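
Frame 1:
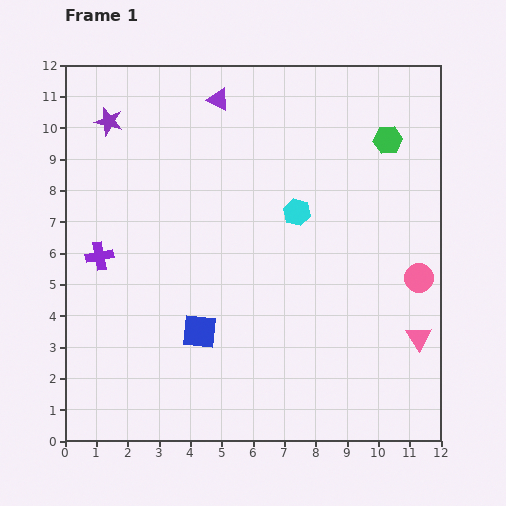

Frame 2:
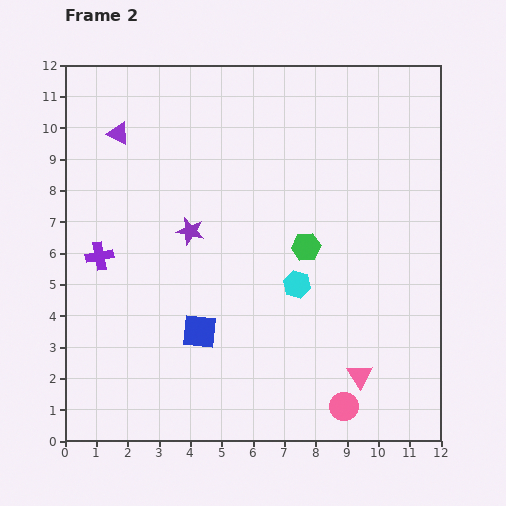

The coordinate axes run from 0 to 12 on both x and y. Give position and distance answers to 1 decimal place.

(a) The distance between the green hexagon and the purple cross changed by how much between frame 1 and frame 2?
-3.3

Distance in frame 1: 9.9. Distance in frame 2: 6.6.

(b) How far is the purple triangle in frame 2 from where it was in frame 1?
3.4

The purple triangle moved from (4.9, 10.9) to (1.7, 9.8), a distance of √(3.2² + 1.1²) ≈ 3.4.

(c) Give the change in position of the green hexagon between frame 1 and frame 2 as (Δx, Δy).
(-2.6, -3.4)

The green hexagon was at (10.3, 9.6) in frame 1 and (7.7, 6.2) in frame 2.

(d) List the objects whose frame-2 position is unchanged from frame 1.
the purple cross, the blue square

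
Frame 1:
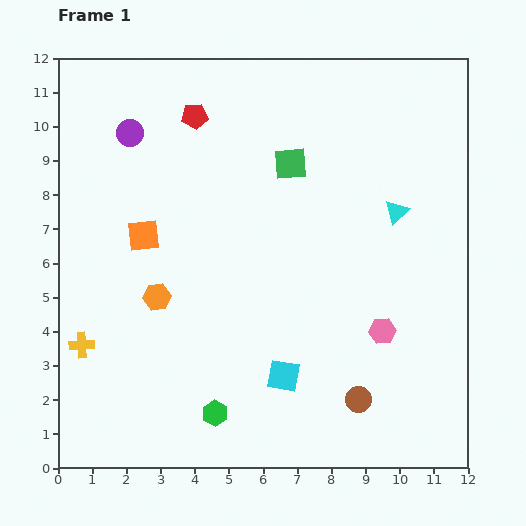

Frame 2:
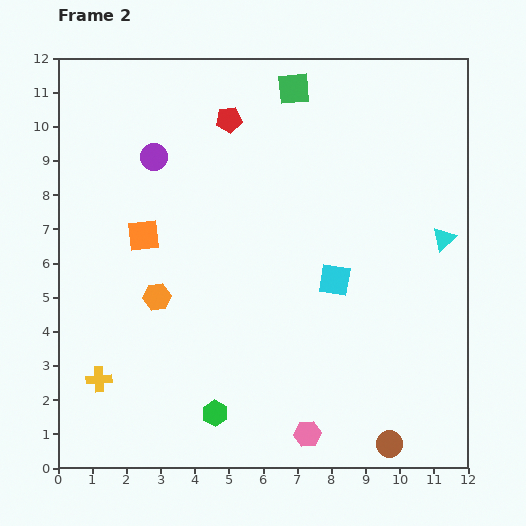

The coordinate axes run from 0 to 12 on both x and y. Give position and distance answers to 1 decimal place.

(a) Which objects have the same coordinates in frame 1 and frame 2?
the orange square, the green hexagon, the orange hexagon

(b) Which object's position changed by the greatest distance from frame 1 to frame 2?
the pink hexagon

(moved 3.7; next 3.2)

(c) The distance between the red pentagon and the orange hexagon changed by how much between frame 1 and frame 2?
+0.2

Distance in frame 1: 5.4. Distance in frame 2: 5.6.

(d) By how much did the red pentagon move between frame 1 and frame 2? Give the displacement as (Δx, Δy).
(1.0, -0.1)

The red pentagon was at (4.0, 10.3) in frame 1 and (5.0, 10.2) in frame 2.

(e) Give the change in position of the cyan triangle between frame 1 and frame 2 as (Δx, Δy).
(1.4, -0.8)

The cyan triangle was at (9.9, 7.5) in frame 1 and (11.3, 6.7) in frame 2.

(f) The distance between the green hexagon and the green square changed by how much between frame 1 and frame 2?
+2.2

Distance in frame 1: 7.6. Distance in frame 2: 9.8.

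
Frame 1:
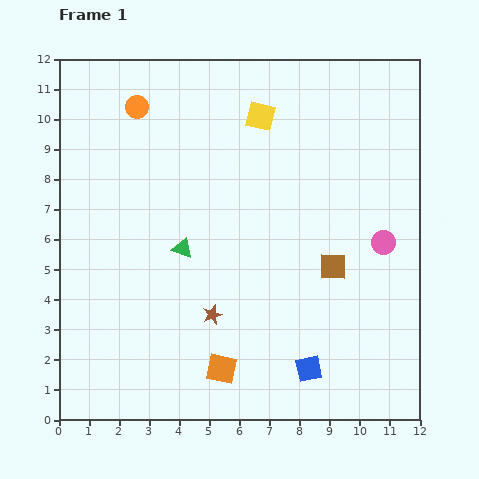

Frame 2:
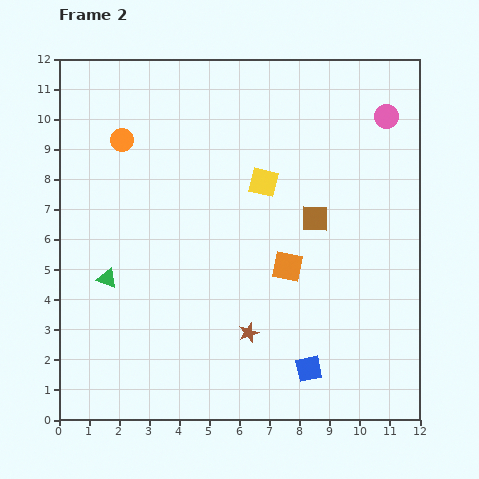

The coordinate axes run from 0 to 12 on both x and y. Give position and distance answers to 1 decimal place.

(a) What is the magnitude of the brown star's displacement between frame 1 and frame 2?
1.3

The brown star moved from (5.1, 3.5) to (6.3, 2.9), a distance of √(1.2² + 0.6²) ≈ 1.3.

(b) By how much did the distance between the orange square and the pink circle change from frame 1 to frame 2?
-0.8

Distance in frame 1: 6.8. Distance in frame 2: 6.0.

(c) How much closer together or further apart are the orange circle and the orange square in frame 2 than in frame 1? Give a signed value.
-2.2

Distance in frame 1: 9.1. Distance in frame 2: 6.9.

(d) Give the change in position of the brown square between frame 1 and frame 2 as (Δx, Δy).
(-0.6, 1.6)

The brown square was at (9.1, 5.1) in frame 1 and (8.5, 6.7) in frame 2.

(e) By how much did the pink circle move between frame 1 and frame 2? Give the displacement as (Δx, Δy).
(0.1, 4.2)

The pink circle was at (10.8, 5.9) in frame 1 and (10.9, 10.1) in frame 2.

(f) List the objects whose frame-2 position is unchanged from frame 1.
the blue square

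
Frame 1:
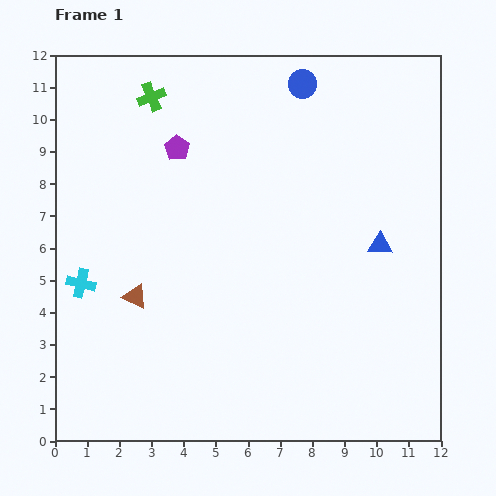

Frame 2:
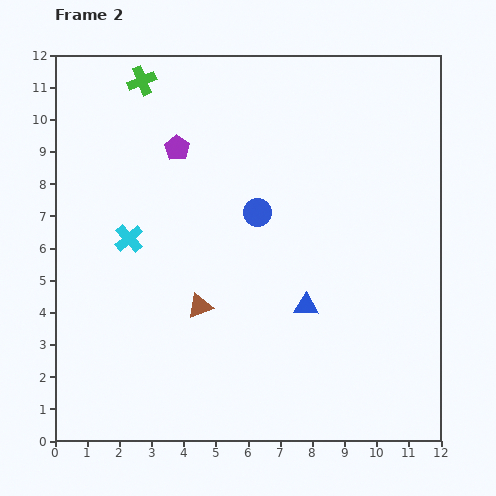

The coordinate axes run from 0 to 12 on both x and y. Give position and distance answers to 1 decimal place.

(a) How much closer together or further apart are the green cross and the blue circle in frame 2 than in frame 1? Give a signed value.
+0.8

Distance in frame 1: 4.7. Distance in frame 2: 5.5.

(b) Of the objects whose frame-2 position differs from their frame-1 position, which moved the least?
the green cross

(moved 0.6)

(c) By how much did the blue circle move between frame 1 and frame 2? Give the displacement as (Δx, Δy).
(-1.4, -4.0)

The blue circle was at (7.7, 11.1) in frame 1 and (6.3, 7.1) in frame 2.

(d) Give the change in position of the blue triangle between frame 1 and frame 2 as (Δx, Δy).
(-2.3, -1.9)

The blue triangle was at (10.1, 6.1) in frame 1 and (7.8, 4.2) in frame 2.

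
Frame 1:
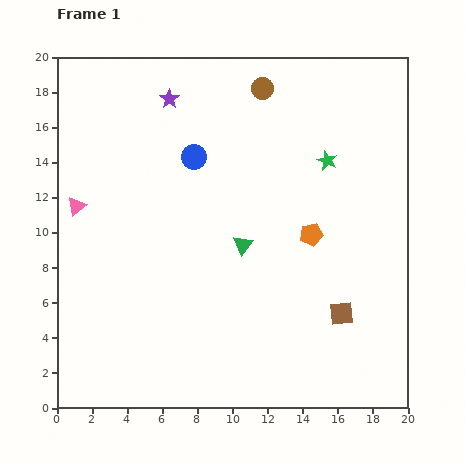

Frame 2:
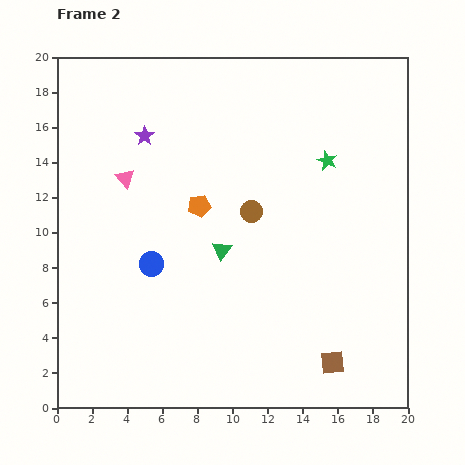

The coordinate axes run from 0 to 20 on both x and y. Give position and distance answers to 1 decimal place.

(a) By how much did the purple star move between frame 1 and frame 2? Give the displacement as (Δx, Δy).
(-1.4, -2.1)

The purple star was at (6.4, 17.6) in frame 1 and (5.0, 15.5) in frame 2.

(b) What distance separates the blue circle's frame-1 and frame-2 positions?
6.6

The blue circle moved from (7.8, 14.3) to (5.4, 8.2), a distance of √(2.4² + 6.1²) ≈ 6.6.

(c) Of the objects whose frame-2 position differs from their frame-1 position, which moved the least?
the green triangle

(moved 1.2)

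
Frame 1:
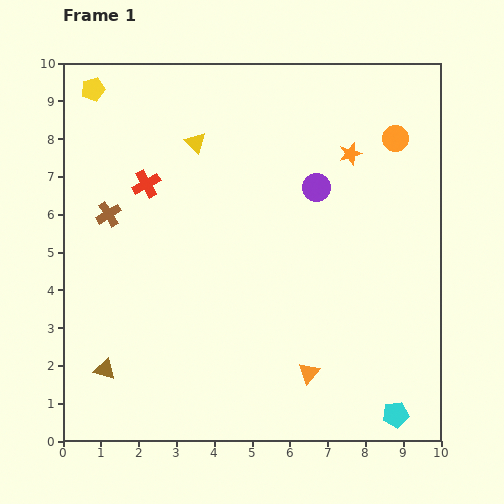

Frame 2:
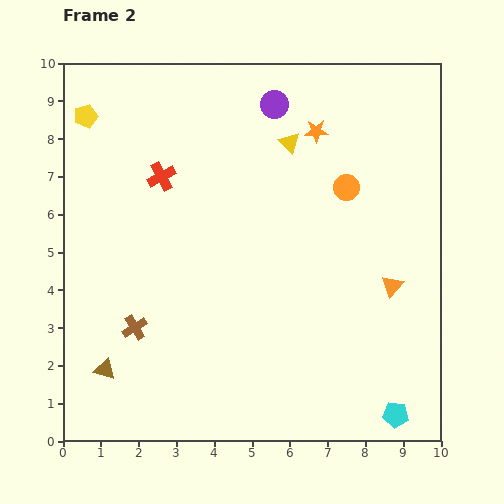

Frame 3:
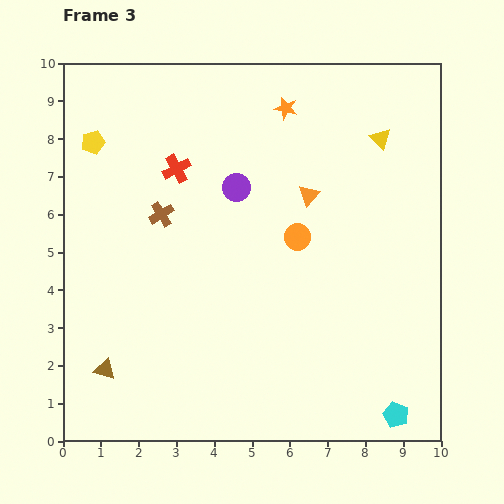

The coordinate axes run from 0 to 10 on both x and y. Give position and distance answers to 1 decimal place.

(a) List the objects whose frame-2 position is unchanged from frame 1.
the cyan pentagon, the brown triangle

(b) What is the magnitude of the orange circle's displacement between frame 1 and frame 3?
3.7

The orange circle moved from (8.8, 8.0) to (6.2, 5.4), a distance of √(2.6² + 2.6²) ≈ 3.7.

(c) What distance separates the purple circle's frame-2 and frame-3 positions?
2.4

The purple circle moved from (5.6, 8.9) to (4.6, 6.7), a distance of √(1.0² + 2.2²) ≈ 2.4.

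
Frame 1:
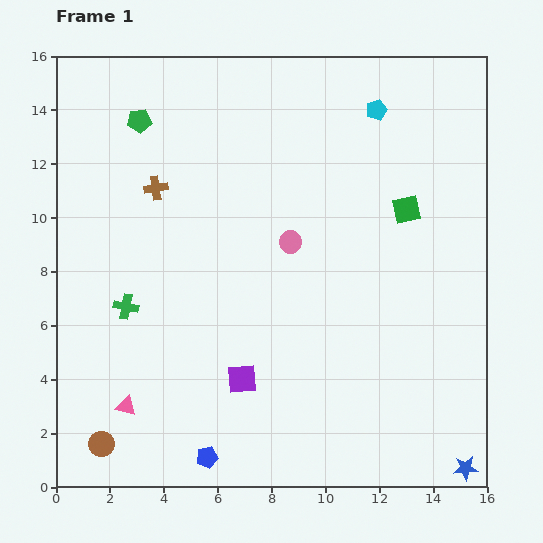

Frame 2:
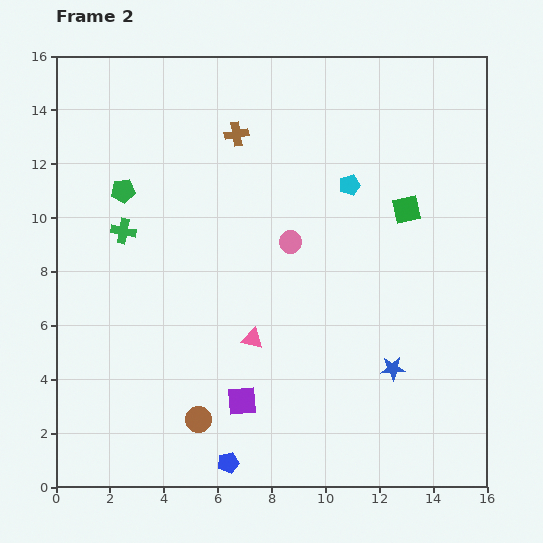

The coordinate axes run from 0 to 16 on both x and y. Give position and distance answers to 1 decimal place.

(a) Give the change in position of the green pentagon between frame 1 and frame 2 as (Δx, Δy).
(-0.6, -2.6)

The green pentagon was at (3.1, 13.6) in frame 1 and (2.5, 11.0) in frame 2.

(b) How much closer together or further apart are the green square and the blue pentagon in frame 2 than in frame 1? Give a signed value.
-0.3

Distance in frame 1: 11.8. Distance in frame 2: 11.5.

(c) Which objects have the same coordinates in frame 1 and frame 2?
the green square, the pink circle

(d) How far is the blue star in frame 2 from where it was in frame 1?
4.6

The blue star moved from (15.2, 0.7) to (12.5, 4.4), a distance of √(2.7² + 3.7²) ≈ 4.6.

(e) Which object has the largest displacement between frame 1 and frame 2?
the pink triangle

(moved 5.3; next 4.6)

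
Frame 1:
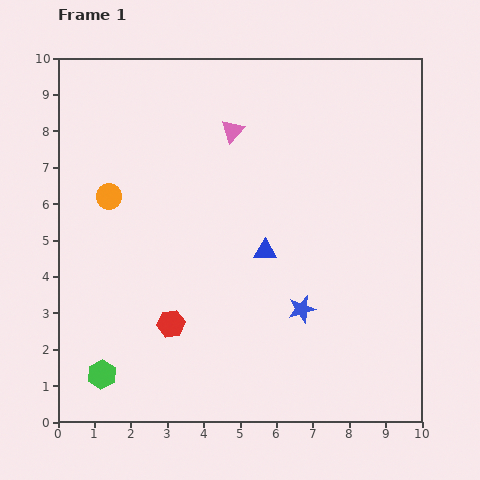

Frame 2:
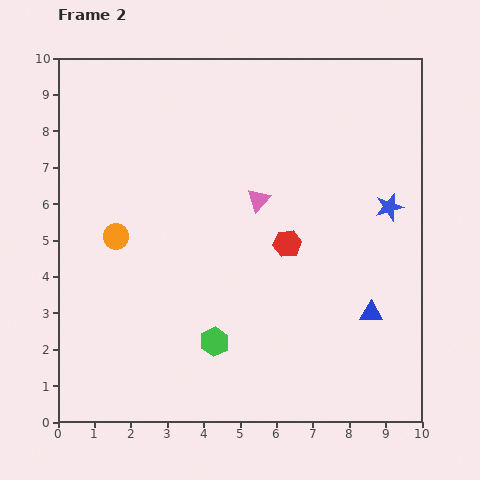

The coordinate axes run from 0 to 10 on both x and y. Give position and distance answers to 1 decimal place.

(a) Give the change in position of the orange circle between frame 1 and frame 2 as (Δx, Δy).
(0.2, -1.1)

The orange circle was at (1.4, 6.2) in frame 1 and (1.6, 5.1) in frame 2.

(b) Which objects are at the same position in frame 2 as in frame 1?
none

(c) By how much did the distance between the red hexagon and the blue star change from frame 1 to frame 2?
-0.6

Distance in frame 1: 3.6. Distance in frame 2: 3.0.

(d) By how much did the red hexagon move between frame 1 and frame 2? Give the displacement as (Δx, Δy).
(3.2, 2.2)

The red hexagon was at (3.1, 2.7) in frame 1 and (6.3, 4.9) in frame 2.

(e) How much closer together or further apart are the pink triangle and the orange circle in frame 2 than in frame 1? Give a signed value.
+0.2

Distance in frame 1: 3.8. Distance in frame 2: 4.0.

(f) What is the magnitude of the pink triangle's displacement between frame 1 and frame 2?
2.0

The pink triangle moved from (4.8, 8.0) to (5.5, 6.1), a distance of √(0.7² + 1.9²) ≈ 2.0.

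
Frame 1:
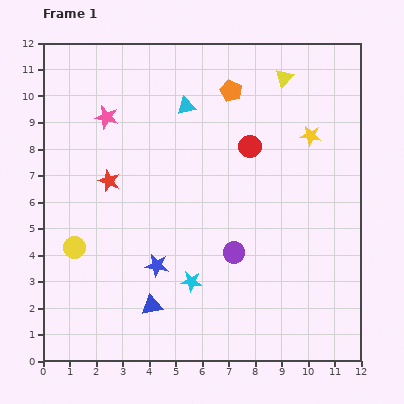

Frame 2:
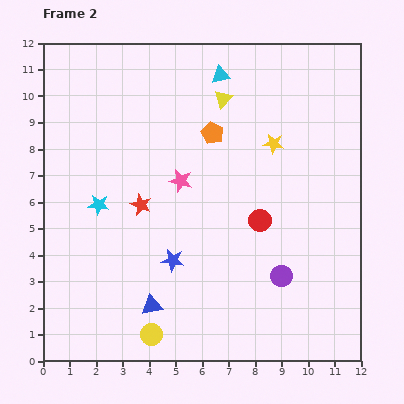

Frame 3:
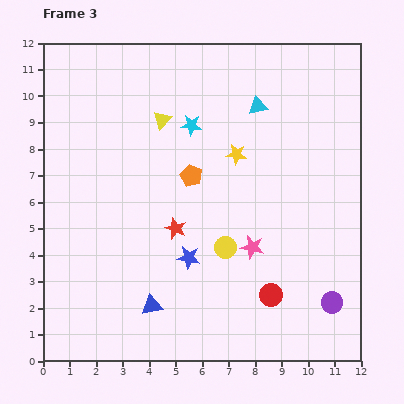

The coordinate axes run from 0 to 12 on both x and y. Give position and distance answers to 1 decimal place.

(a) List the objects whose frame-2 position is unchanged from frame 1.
the blue triangle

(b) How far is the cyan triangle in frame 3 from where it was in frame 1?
2.7

The cyan triangle moved from (5.4, 9.6) to (8.1, 9.6), a distance of √(2.7² + 0.0²) ≈ 2.7.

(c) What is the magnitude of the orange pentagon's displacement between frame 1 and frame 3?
3.5

The orange pentagon moved from (7.1, 10.2) to (5.6, 7.0), a distance of √(1.5² + 3.2²) ≈ 3.5.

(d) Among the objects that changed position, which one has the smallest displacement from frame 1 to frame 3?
the blue star

(moved 1.2)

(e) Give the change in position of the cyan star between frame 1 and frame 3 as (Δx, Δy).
(0.0, 5.9)

The cyan star was at (5.6, 3.0) in frame 1 and (5.6, 8.9) in frame 3.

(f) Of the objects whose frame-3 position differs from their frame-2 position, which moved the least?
the blue star

(moved 0.6)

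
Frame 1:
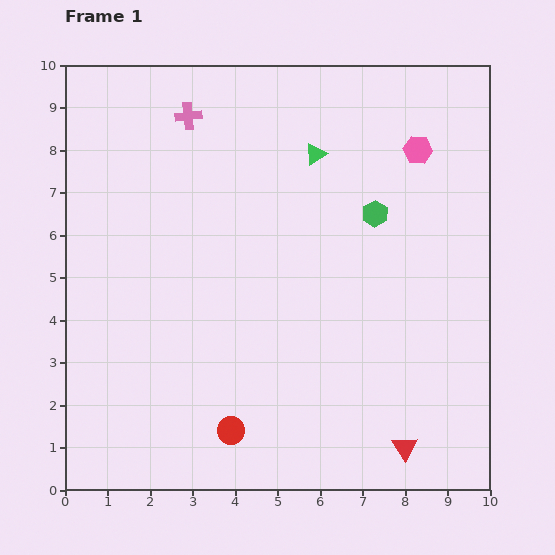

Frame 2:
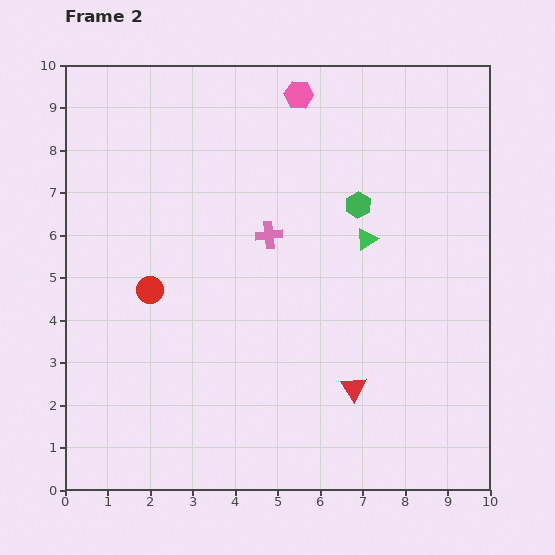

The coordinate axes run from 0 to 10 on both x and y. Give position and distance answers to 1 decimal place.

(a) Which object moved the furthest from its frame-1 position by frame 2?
the red circle

(moved 3.8; next 3.4)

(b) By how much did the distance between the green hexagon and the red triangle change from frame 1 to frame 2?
-1.2

Distance in frame 1: 5.5. Distance in frame 2: 4.3.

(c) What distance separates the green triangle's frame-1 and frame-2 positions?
2.3

The green triangle moved from (5.9, 7.9) to (7.1, 5.9), a distance of √(1.2² + 2.0²) ≈ 2.3.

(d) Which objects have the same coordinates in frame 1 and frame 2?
none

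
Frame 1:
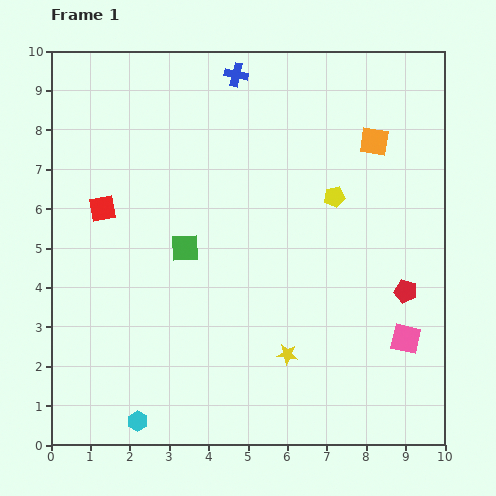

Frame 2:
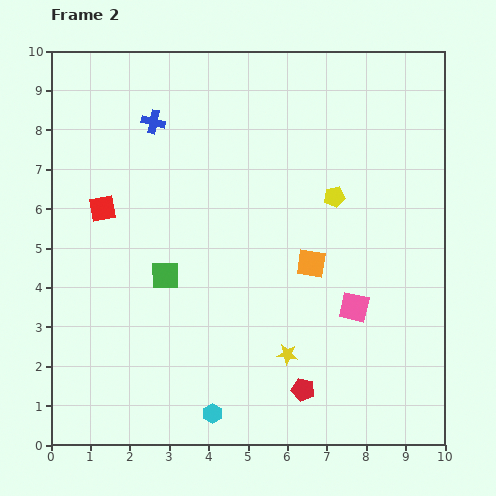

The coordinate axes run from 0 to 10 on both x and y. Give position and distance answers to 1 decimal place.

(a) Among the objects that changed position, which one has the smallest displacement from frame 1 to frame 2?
the green square

(moved 0.9)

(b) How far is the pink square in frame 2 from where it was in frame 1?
1.5

The pink square moved from (9.0, 2.7) to (7.7, 3.5), a distance of √(1.3² + 0.8²) ≈ 1.5.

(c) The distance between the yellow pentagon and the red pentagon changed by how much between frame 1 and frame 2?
+2.0

Distance in frame 1: 3.0. Distance in frame 2: 5.0.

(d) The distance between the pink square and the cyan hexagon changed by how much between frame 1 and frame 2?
-2.6

Distance in frame 1: 7.1. Distance in frame 2: 4.5.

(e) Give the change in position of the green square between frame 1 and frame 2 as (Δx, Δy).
(-0.5, -0.7)

The green square was at (3.4, 5.0) in frame 1 and (2.9, 4.3) in frame 2.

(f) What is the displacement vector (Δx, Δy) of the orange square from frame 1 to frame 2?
(-1.6, -3.1)

The orange square was at (8.2, 7.7) in frame 1 and (6.6, 4.6) in frame 2.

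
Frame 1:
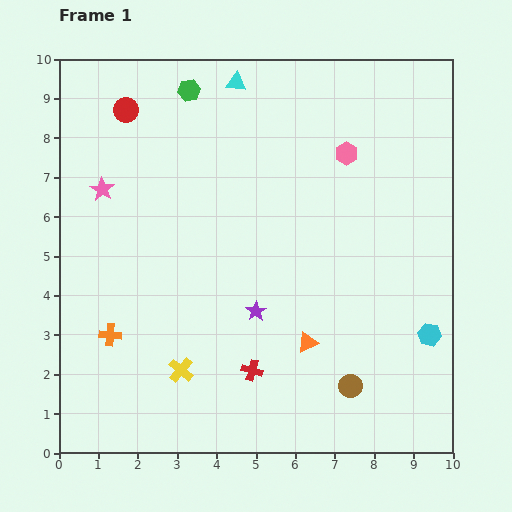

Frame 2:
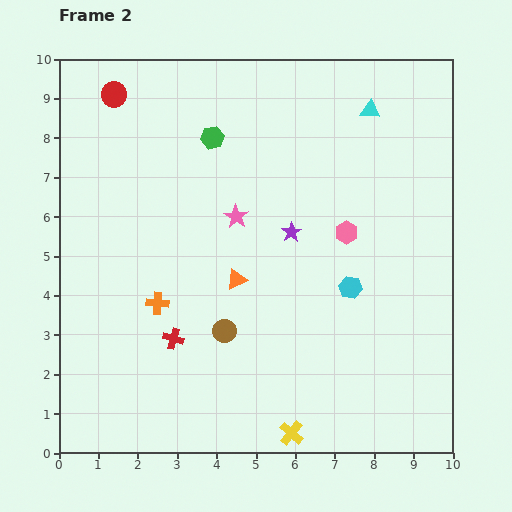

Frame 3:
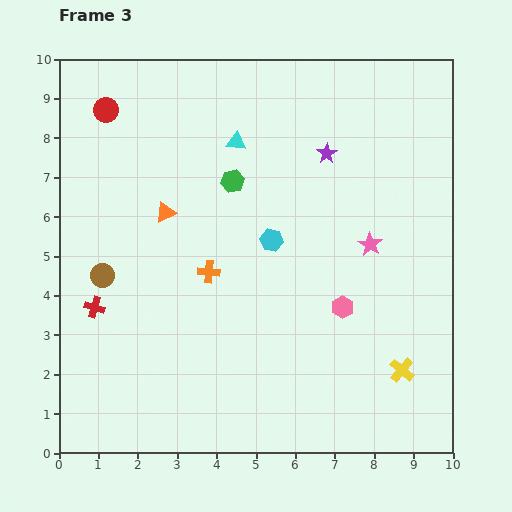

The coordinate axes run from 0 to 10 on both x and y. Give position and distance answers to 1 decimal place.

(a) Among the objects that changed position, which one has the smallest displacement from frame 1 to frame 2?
the red circle

(moved 0.5)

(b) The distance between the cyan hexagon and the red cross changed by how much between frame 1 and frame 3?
+0.2

Distance in frame 1: 4.6. Distance in frame 3: 4.8.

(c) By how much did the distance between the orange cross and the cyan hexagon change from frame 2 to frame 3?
-3.1

Distance in frame 2: 4.9. Distance in frame 3: 1.8.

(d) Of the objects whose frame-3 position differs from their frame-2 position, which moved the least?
the red circle

(moved 0.4)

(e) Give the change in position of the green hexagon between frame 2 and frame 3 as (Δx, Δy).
(0.5, -1.1)

The green hexagon was at (3.9, 8.0) in frame 2 and (4.4, 6.9) in frame 3.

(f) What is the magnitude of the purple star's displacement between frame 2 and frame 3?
2.2

The purple star moved from (5.9, 5.6) to (6.8, 7.6), a distance of √(0.9² + 2.0²) ≈ 2.2.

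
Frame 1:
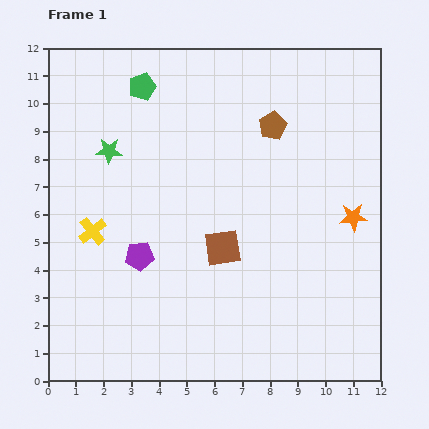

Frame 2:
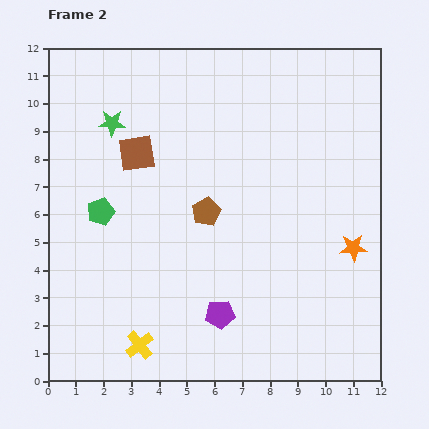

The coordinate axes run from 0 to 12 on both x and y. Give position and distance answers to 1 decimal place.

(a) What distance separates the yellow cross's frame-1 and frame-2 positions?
4.4

The yellow cross moved from (1.6, 5.4) to (3.3, 1.3), a distance of √(1.7² + 4.1²) ≈ 4.4.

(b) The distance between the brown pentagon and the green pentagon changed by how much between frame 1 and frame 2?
-1.1

Distance in frame 1: 4.9. Distance in frame 2: 3.8.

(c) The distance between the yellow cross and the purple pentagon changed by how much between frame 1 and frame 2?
+1.2

Distance in frame 1: 1.9. Distance in frame 2: 3.1.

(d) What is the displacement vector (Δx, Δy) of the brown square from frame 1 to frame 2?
(-3.1, 3.4)

The brown square was at (6.3, 4.8) in frame 1 and (3.2, 8.2) in frame 2.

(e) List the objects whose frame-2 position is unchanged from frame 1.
none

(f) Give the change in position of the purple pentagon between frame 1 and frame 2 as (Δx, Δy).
(2.9, -2.1)

The purple pentagon was at (3.3, 4.5) in frame 1 and (6.2, 2.4) in frame 2.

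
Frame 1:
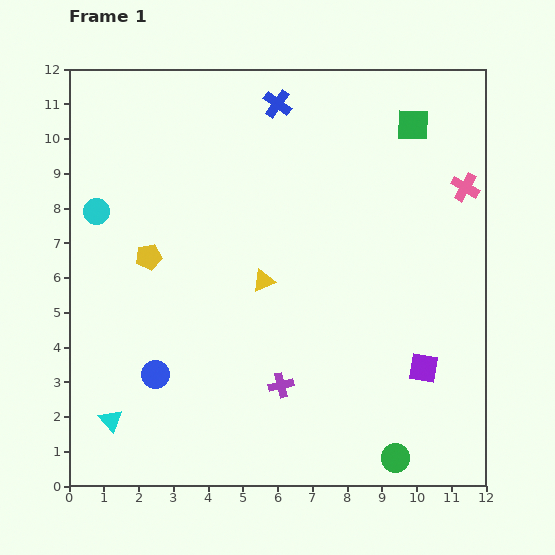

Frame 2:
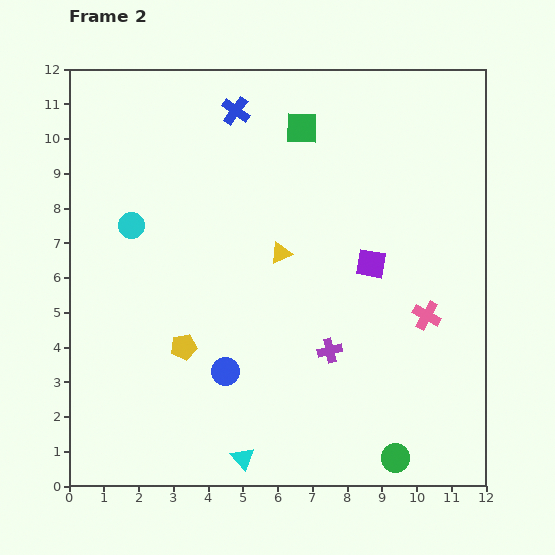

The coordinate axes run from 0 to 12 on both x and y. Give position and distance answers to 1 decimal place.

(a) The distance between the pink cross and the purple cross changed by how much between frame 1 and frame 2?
-4.8

Distance in frame 1: 7.8. Distance in frame 2: 3.0.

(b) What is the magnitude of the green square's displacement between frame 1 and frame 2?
3.2

The green square moved from (9.9, 10.4) to (6.7, 10.3), a distance of √(3.2² + 0.1²) ≈ 3.2.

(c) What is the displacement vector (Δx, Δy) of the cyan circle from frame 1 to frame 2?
(1.0, -0.4)

The cyan circle was at (0.8, 7.9) in frame 1 and (1.8, 7.5) in frame 2.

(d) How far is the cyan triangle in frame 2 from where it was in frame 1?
4.0

The cyan triangle moved from (1.2, 1.9) to (5.0, 0.8), a distance of √(3.8² + 1.1²) ≈ 4.0.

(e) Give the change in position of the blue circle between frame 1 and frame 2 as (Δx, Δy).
(2.0, 0.1)

The blue circle was at (2.5, 3.2) in frame 1 and (4.5, 3.3) in frame 2.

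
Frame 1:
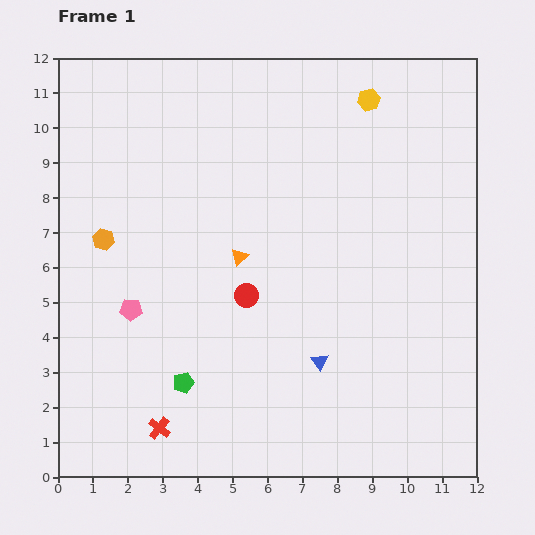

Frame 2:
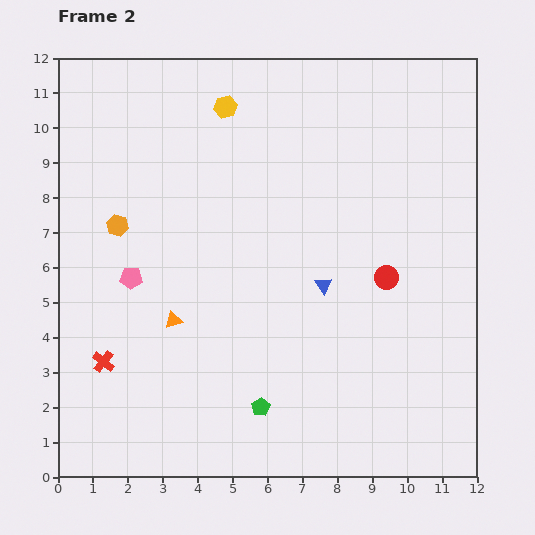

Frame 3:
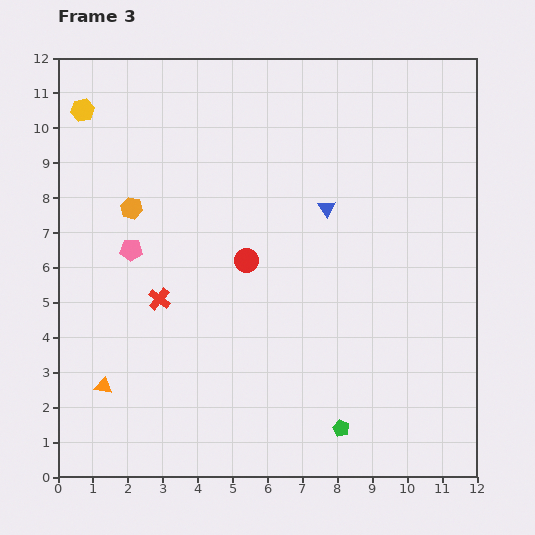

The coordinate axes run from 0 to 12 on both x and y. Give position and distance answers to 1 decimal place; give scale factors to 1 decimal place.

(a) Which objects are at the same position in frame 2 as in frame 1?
none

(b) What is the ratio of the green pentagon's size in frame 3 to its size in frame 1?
0.8×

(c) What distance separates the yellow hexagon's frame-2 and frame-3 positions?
4.1

The yellow hexagon moved from (4.8, 10.6) to (0.7, 10.5), a distance of √(4.1² + 0.1²) ≈ 4.1.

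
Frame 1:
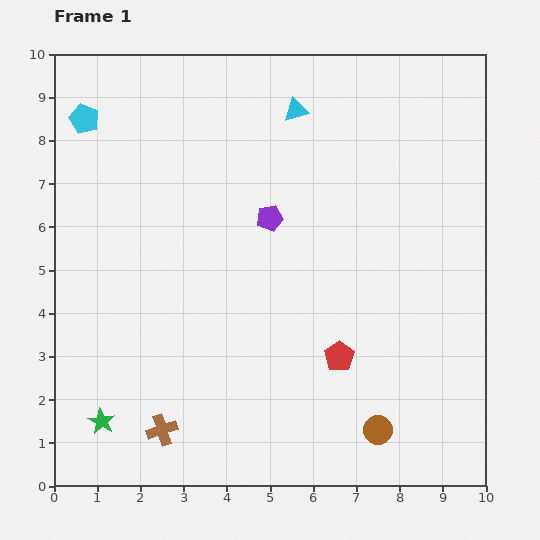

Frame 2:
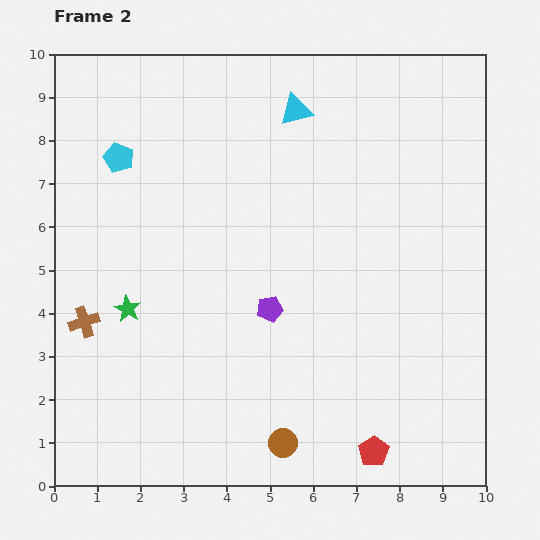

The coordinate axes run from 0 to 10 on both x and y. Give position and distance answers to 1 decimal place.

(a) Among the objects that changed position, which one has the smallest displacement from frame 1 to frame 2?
the cyan pentagon

(moved 1.2)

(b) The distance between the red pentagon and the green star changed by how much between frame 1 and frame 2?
+0.9

Distance in frame 1: 5.7. Distance in frame 2: 6.6.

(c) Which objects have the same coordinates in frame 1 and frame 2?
the cyan triangle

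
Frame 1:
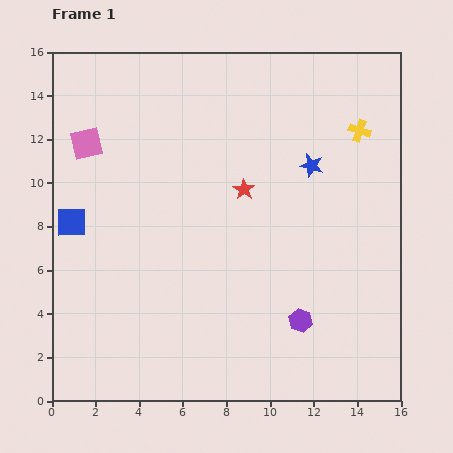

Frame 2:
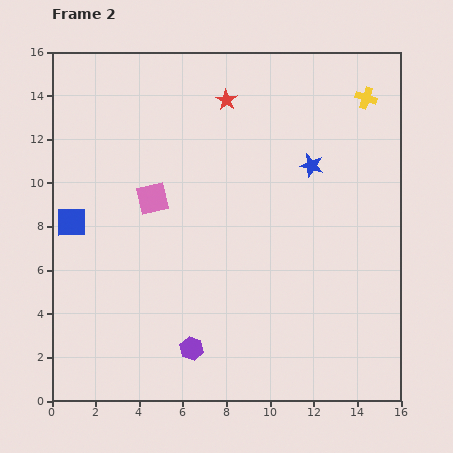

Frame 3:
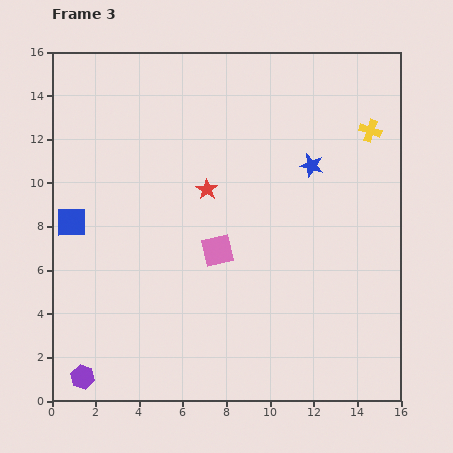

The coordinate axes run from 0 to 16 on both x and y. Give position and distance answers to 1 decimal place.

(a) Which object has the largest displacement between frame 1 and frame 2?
the purple hexagon

(moved 5.2; next 4.2)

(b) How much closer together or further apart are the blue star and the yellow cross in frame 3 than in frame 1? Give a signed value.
+0.4

Distance in frame 1: 2.7. Distance in frame 3: 3.1.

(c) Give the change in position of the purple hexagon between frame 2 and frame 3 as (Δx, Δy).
(-5.0, -1.3)

The purple hexagon was at (6.4, 2.4) in frame 2 and (1.4, 1.1) in frame 3.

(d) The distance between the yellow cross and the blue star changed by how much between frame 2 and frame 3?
-0.9

Distance in frame 2: 4.0. Distance in frame 3: 3.1.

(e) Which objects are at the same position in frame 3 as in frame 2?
the blue square, the blue star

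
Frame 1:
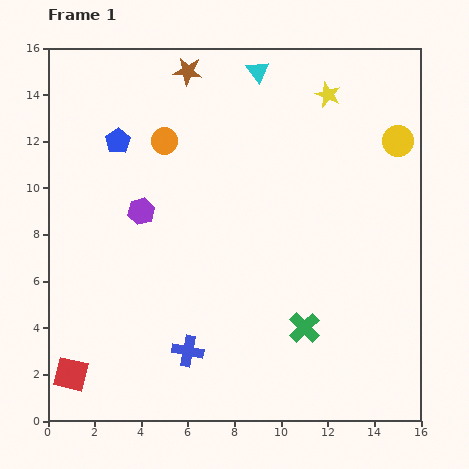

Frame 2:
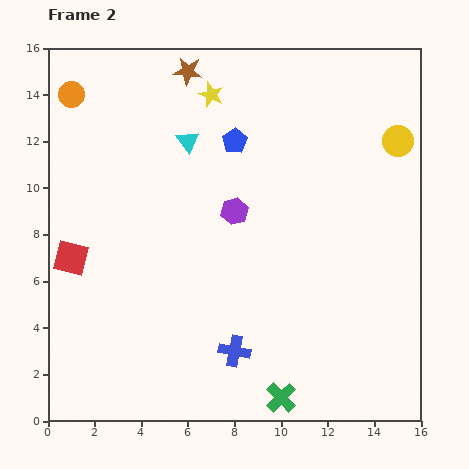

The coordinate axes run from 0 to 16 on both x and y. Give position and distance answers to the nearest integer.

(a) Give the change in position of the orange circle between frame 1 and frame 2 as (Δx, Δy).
(-4, 2)

The orange circle was at (5, 12) in frame 1 and (1, 14) in frame 2.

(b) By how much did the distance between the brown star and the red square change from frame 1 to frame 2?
-5

Distance in frame 1: 14. Distance in frame 2: 9.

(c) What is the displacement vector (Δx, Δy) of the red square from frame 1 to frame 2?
(0, 5)

The red square was at (1, 2) in frame 1 and (1, 7) in frame 2.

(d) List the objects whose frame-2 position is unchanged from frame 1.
the yellow circle, the brown star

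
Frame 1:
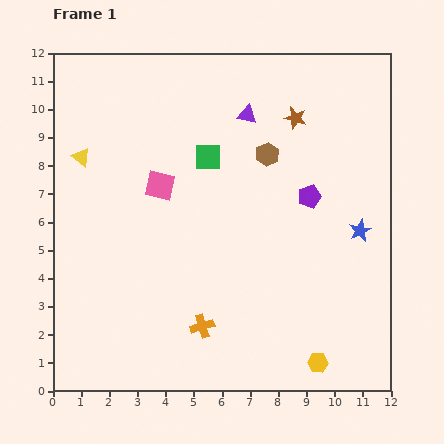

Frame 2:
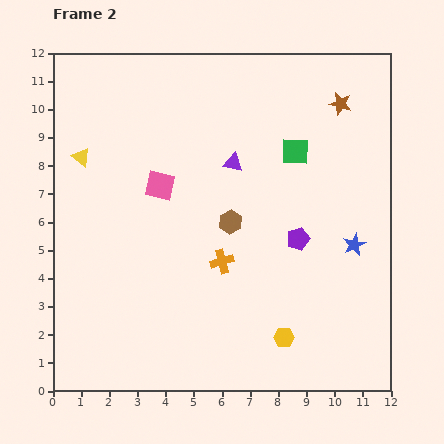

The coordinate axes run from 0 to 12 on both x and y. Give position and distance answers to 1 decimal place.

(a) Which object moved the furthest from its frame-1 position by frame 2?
the green square

(moved 3.1; next 2.7)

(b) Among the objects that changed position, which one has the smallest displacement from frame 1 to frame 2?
the blue star

(moved 0.5)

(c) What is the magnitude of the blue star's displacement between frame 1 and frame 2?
0.5

The blue star moved from (10.9, 5.7) to (10.7, 5.2), a distance of √(0.2² + 0.5²) ≈ 0.5.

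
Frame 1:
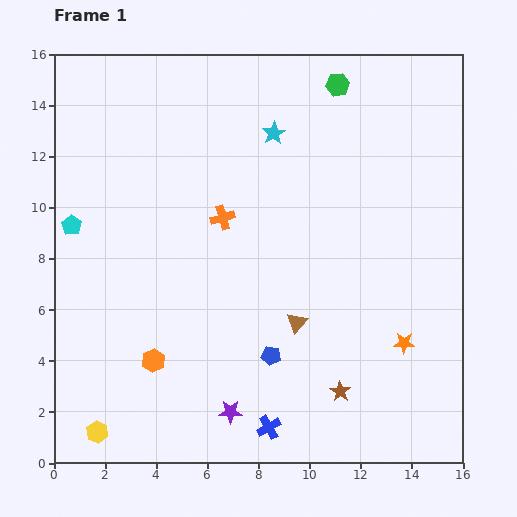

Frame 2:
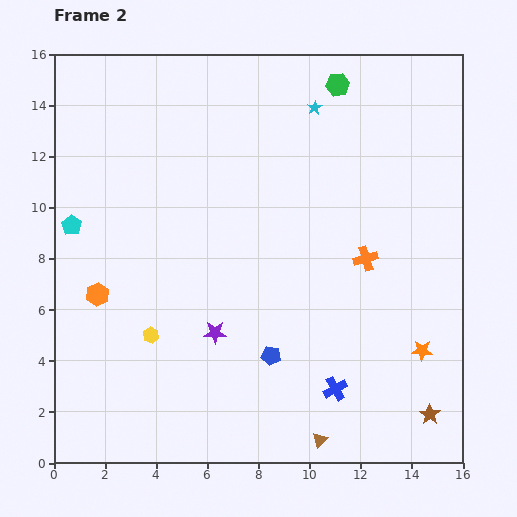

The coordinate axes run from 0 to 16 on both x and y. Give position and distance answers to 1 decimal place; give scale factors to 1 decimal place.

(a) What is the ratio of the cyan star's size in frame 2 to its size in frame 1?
0.6×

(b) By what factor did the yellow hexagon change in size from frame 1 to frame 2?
0.7×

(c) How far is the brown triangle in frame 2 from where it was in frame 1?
4.7

The brown triangle moved from (9.5, 5.5) to (10.4, 0.9), a distance of √(0.9² + 4.6²) ≈ 4.7.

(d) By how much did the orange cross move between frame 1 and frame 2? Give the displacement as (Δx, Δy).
(5.6, -1.6)

The orange cross was at (6.6, 9.6) in frame 1 and (12.2, 8.0) in frame 2.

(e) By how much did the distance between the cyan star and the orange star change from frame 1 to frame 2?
+0.7

Distance in frame 1: 9.7. Distance in frame 2: 10.4.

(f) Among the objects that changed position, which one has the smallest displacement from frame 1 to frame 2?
the orange star

(moved 0.8)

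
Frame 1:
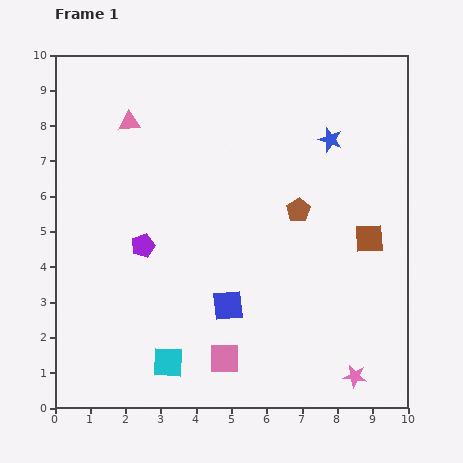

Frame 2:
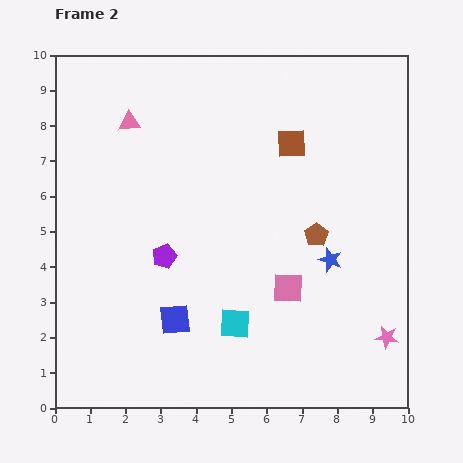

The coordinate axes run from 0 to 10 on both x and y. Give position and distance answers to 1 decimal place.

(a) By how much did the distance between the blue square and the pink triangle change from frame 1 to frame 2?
-0.2

Distance in frame 1: 5.9. Distance in frame 2: 5.7.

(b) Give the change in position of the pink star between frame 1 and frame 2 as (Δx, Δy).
(0.9, 1.1)

The pink star was at (8.5, 0.9) in frame 1 and (9.4, 2.0) in frame 2.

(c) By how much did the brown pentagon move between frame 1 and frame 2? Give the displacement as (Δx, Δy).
(0.5, -0.7)

The brown pentagon was at (6.9, 5.6) in frame 1 and (7.4, 4.9) in frame 2.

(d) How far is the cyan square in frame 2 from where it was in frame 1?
2.2

The cyan square moved from (3.2, 1.3) to (5.1, 2.4), a distance of √(1.9² + 1.1²) ≈ 2.2.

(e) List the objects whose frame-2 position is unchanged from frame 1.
the pink triangle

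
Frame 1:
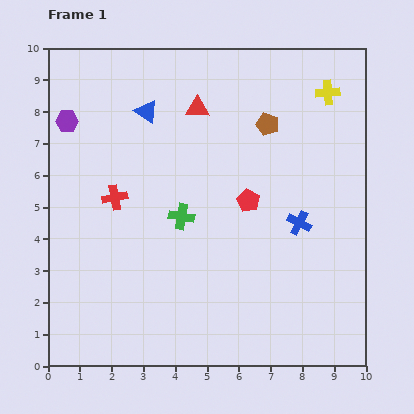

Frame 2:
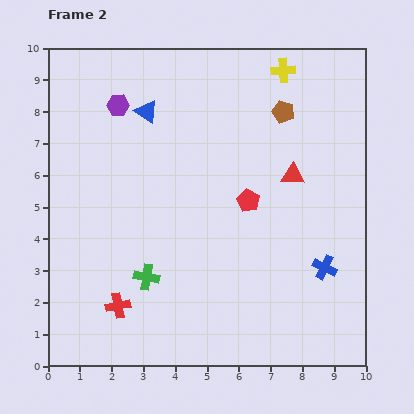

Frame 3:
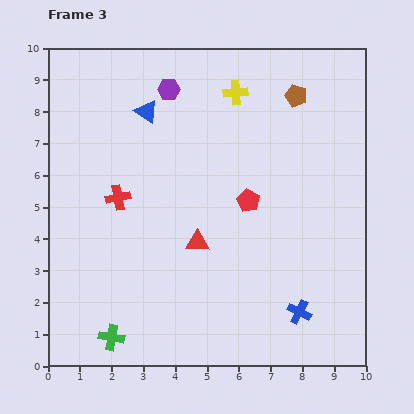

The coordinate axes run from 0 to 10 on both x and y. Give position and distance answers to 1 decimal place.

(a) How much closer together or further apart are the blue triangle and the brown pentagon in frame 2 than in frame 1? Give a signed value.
+0.5

Distance in frame 1: 3.8. Distance in frame 2: 4.3.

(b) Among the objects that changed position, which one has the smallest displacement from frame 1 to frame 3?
the red cross

(moved 0.1)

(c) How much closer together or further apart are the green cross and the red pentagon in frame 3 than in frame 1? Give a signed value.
+3.9

Distance in frame 1: 2.2. Distance in frame 3: 6.1.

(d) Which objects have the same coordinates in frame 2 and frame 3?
the red pentagon, the blue triangle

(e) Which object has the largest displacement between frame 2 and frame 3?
the red triangle

(moved 3.7; next 3.4)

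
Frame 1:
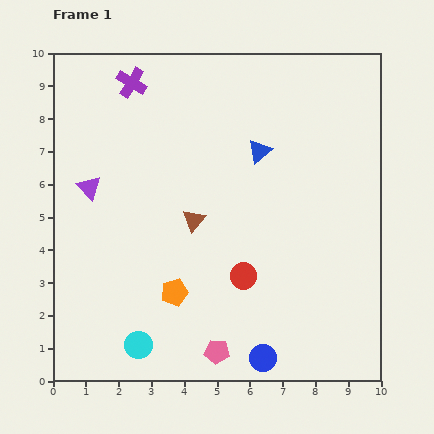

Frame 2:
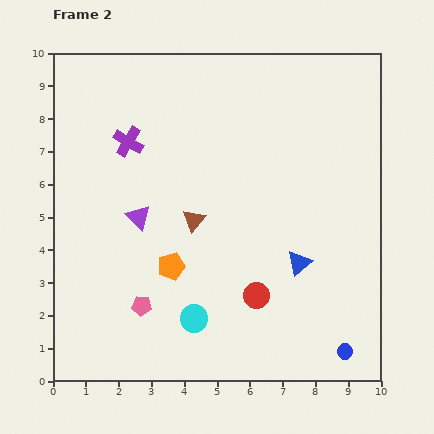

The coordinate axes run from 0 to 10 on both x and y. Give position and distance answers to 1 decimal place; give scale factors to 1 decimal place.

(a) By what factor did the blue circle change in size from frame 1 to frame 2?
0.6×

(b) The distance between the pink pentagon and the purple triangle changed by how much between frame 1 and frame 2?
-3.6

Distance in frame 1: 6.3. Distance in frame 2: 2.7.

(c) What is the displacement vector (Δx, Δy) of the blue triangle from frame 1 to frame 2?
(1.2, -3.4)

The blue triangle was at (6.3, 7.0) in frame 1 and (7.5, 3.6) in frame 2.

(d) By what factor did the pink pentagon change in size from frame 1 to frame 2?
0.8×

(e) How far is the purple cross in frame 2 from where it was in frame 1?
1.8

The purple cross moved from (2.4, 9.1) to (2.3, 7.3), a distance of √(0.1² + 1.8²) ≈ 1.8.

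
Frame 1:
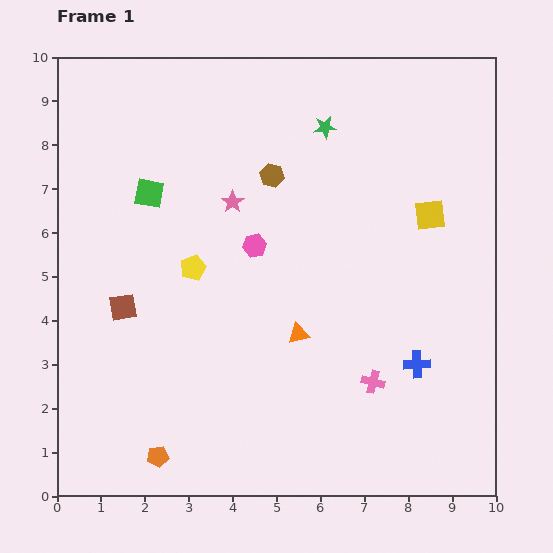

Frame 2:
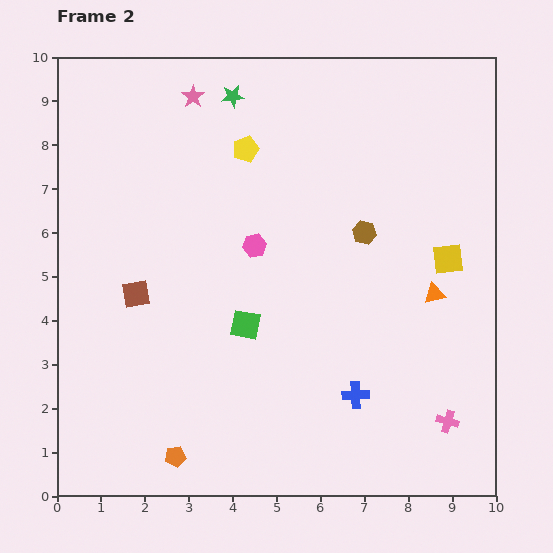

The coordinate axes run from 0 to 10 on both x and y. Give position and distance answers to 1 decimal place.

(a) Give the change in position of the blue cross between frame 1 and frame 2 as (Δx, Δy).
(-1.4, -0.7)

The blue cross was at (8.2, 3.0) in frame 1 and (6.8, 2.3) in frame 2.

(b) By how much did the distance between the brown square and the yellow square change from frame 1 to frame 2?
-0.2

Distance in frame 1: 7.3. Distance in frame 2: 7.1.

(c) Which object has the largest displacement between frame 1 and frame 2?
the green square

(moved 3.7; next 3.2)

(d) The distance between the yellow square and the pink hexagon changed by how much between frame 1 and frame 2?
+0.3

Distance in frame 1: 4.1. Distance in frame 2: 4.4.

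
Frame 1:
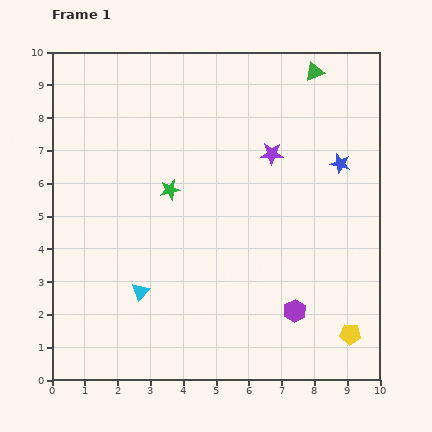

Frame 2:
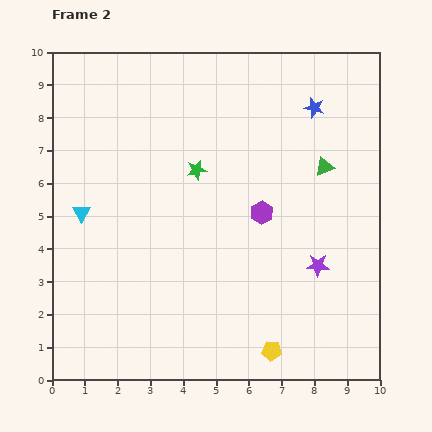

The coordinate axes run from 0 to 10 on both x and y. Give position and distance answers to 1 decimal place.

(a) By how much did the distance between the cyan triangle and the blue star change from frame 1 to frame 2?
+0.6

Distance in frame 1: 7.2. Distance in frame 2: 7.8.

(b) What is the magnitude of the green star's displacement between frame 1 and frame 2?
1.0

The green star moved from (3.6, 5.8) to (4.4, 6.4), a distance of √(0.8² + 0.6²) ≈ 1.0.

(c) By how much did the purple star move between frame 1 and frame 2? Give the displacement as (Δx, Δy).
(1.4, -3.4)

The purple star was at (6.7, 6.9) in frame 1 and (8.1, 3.5) in frame 2.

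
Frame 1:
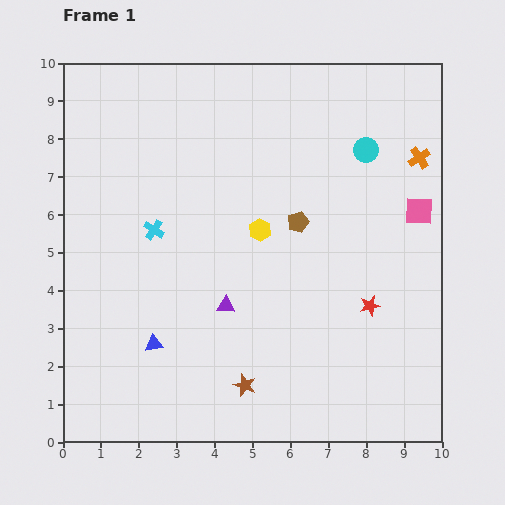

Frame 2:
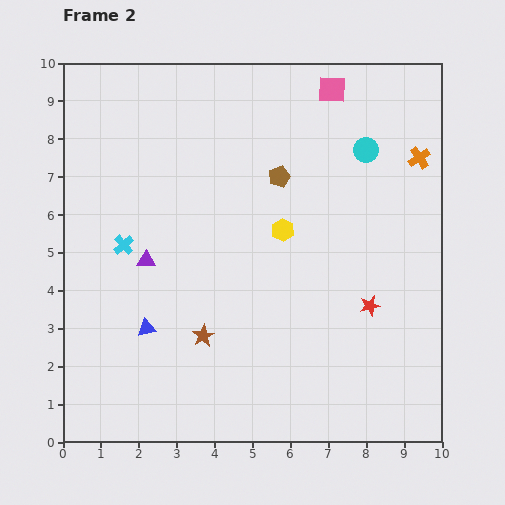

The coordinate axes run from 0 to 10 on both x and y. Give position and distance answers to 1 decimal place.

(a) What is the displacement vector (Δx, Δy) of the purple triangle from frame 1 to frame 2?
(-2.1, 1.2)

The purple triangle was at (4.3, 3.6) in frame 1 and (2.2, 4.8) in frame 2.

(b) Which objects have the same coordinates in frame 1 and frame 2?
the orange cross, the red star, the cyan circle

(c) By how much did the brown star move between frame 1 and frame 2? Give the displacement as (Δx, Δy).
(-1.1, 1.3)

The brown star was at (4.8, 1.5) in frame 1 and (3.7, 2.8) in frame 2.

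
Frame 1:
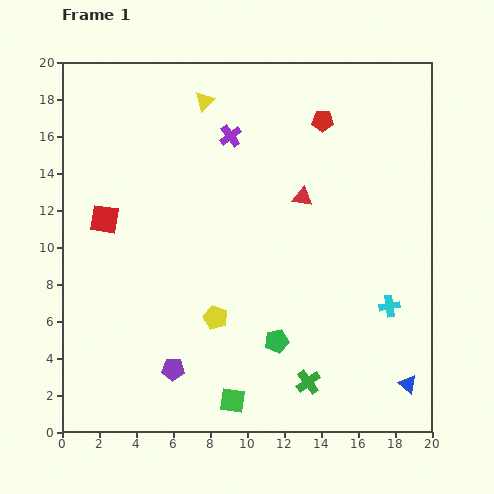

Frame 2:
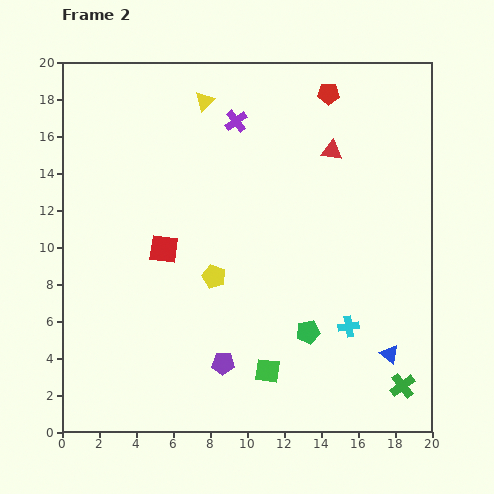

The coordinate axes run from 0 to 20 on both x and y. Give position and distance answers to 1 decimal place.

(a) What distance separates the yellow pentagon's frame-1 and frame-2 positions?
2.2

The yellow pentagon moved from (8.3, 6.2) to (8.2, 8.4), a distance of √(0.1² + 2.2²) ≈ 2.2.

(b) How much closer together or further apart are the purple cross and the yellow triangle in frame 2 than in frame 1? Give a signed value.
-0.4

Distance in frame 1: 2.4. Distance in frame 2: 2.0.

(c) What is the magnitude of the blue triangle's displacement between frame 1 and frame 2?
1.9

The blue triangle moved from (18.7, 2.6) to (17.7, 4.2), a distance of √(1.0² + 1.6²) ≈ 1.9.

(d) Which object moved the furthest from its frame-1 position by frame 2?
the green cross

(moved 5.1; next 3.6)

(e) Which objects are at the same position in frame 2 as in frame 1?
the yellow triangle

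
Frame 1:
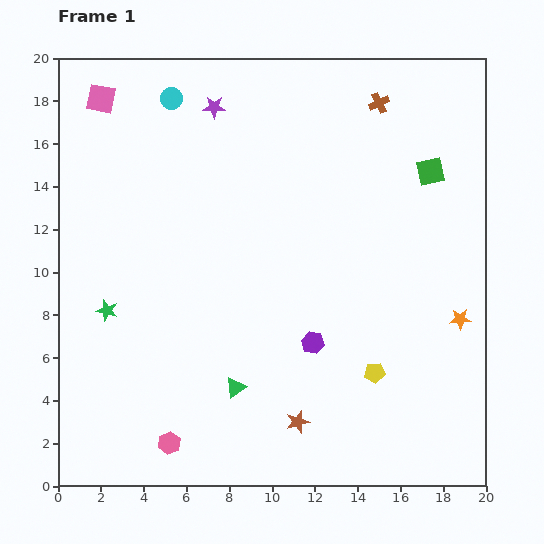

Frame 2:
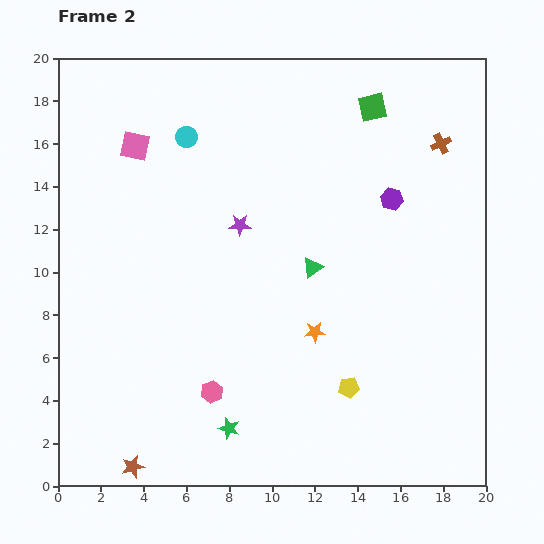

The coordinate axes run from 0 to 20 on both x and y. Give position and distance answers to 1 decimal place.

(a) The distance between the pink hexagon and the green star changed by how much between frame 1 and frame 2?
-4.9

Distance in frame 1: 6.8. Distance in frame 2: 1.9.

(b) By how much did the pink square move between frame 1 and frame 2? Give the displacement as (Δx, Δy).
(1.6, -2.2)

The pink square was at (2.0, 18.1) in frame 1 and (3.6, 15.9) in frame 2.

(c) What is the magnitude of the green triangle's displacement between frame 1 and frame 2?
6.7

The green triangle moved from (8.3, 4.6) to (11.9, 10.2), a distance of √(3.6² + 5.6²) ≈ 6.7.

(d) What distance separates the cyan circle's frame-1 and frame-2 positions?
1.9

The cyan circle moved from (5.3, 18.1) to (6.0, 16.3), a distance of √(0.7² + 1.8²) ≈ 1.9.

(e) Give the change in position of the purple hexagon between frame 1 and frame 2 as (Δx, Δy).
(3.7, 6.7)

The purple hexagon was at (11.9, 6.7) in frame 1 and (15.6, 13.4) in frame 2.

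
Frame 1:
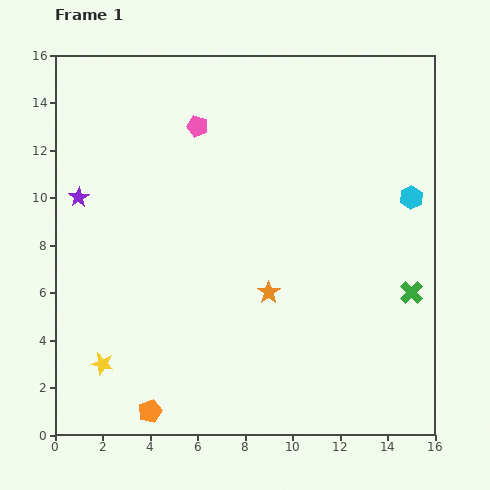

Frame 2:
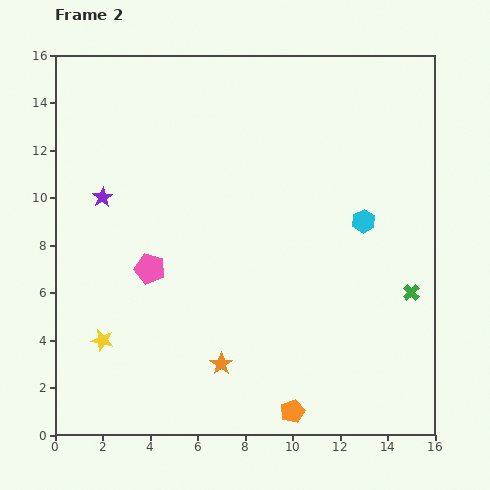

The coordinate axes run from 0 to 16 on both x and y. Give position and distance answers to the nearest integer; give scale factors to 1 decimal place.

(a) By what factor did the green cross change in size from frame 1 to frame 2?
0.7×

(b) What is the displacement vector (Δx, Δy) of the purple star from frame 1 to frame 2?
(1, 0)

The purple star was at (1, 10) in frame 1 and (2, 10) in frame 2.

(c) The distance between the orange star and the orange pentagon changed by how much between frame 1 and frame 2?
-3

Distance in frame 1: 7. Distance in frame 2: 4.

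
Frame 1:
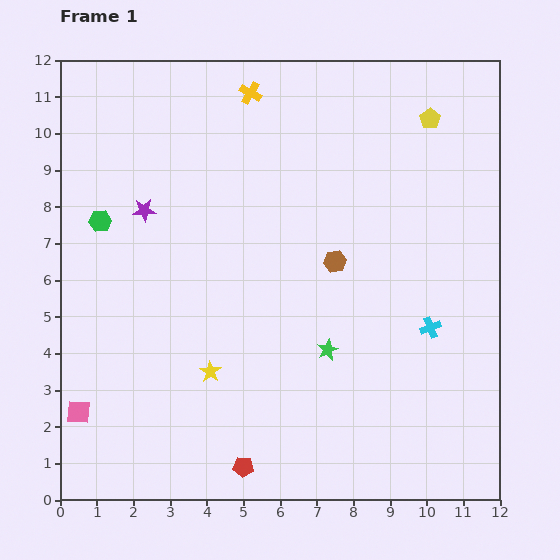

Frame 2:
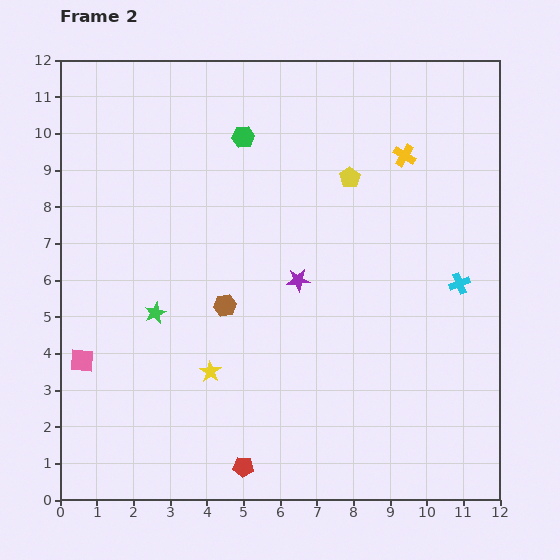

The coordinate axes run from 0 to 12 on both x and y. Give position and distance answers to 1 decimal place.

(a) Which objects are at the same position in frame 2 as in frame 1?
the red pentagon, the yellow star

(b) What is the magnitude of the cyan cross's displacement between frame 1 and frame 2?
1.4

The cyan cross moved from (10.1, 4.7) to (10.9, 5.9), a distance of √(0.8² + 1.2²) ≈ 1.4.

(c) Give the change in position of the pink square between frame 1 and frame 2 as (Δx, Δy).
(0.1, 1.4)

The pink square was at (0.5, 2.4) in frame 1 and (0.6, 3.8) in frame 2.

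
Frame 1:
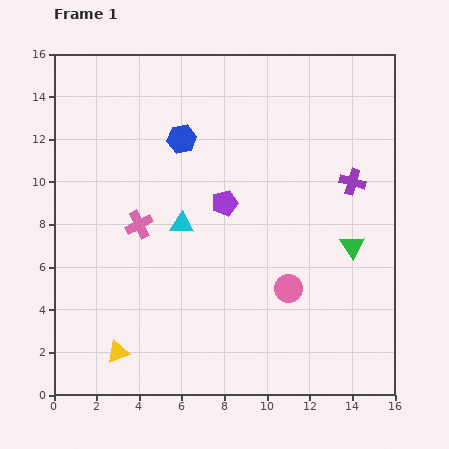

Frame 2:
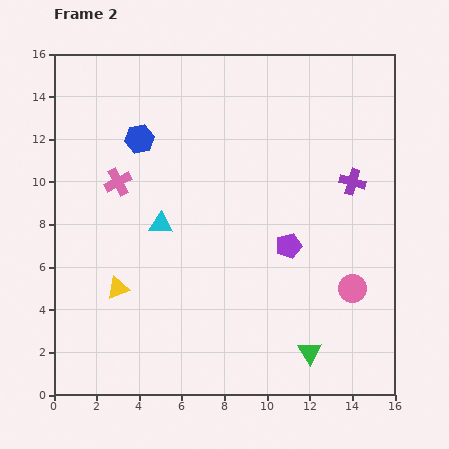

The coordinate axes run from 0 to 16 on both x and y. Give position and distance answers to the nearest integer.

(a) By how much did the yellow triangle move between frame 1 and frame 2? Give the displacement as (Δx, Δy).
(0, 3)

The yellow triangle was at (3, 2) in frame 1 and (3, 5) in frame 2.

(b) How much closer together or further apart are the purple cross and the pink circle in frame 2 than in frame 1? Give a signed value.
-1

Distance in frame 1: 6. Distance in frame 2: 5.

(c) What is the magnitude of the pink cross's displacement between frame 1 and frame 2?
2

The pink cross moved from (4, 8) to (3, 10), a distance of √(1² + 2²) ≈ 2.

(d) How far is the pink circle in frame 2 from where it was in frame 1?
3

The pink circle moved from (11, 5) to (14, 5), a distance of √(3² + 0²) ≈ 3.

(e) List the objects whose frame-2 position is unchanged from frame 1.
the purple cross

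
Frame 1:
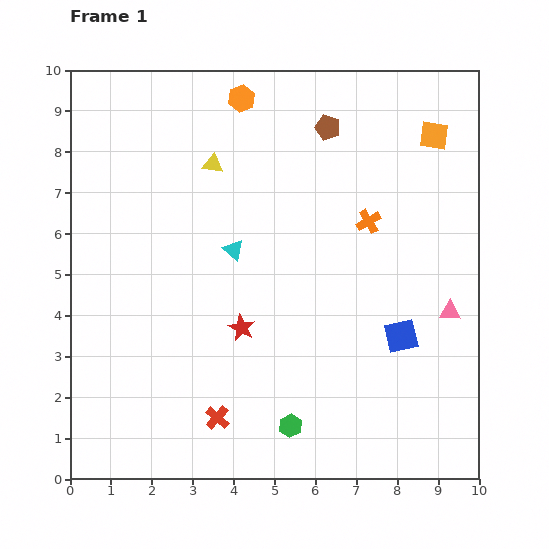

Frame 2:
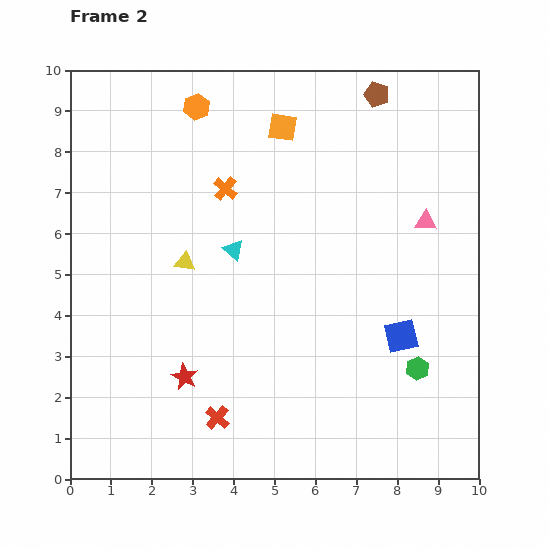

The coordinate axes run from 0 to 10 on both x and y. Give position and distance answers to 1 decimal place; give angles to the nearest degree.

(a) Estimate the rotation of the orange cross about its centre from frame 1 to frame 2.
19° counter-clockwise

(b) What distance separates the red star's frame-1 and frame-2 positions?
1.8

The red star moved from (4.2, 3.7) to (2.8, 2.5), a distance of √(1.4² + 1.2²) ≈ 1.8.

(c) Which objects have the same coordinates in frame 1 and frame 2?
the blue square, the cyan triangle, the red cross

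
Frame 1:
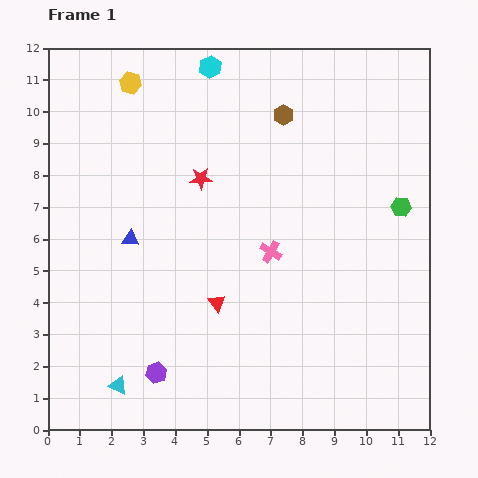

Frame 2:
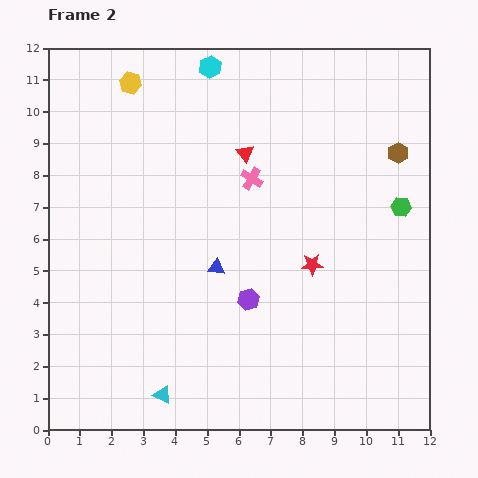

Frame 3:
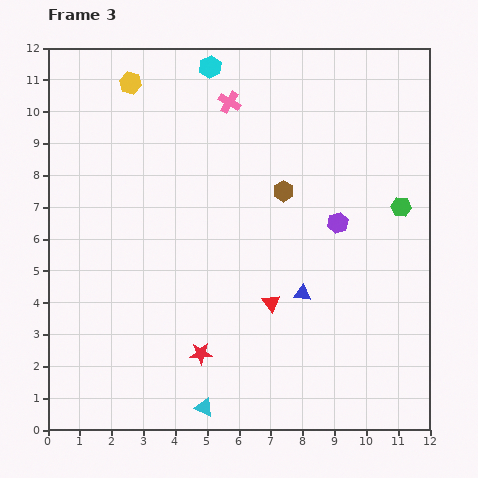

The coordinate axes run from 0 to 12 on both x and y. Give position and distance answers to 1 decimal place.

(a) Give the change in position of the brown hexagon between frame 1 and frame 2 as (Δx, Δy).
(3.6, -1.2)

The brown hexagon was at (7.4, 9.9) in frame 1 and (11.0, 8.7) in frame 2.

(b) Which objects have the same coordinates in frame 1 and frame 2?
the green hexagon, the cyan hexagon, the yellow hexagon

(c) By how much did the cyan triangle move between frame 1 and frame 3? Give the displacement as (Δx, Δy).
(2.7, -0.7)

The cyan triangle was at (2.2, 1.4) in frame 1 and (4.9, 0.7) in frame 3.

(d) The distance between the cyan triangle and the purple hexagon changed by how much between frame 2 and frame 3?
+3.2

Distance in frame 2: 4.0. Distance in frame 3: 7.2.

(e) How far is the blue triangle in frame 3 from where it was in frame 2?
2.8

The blue triangle moved from (5.3, 5.1) to (8.0, 4.3), a distance of √(2.7² + 0.8²) ≈ 2.8.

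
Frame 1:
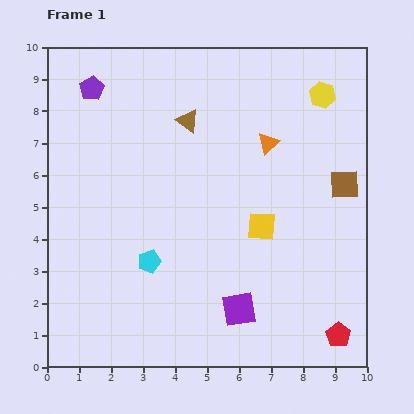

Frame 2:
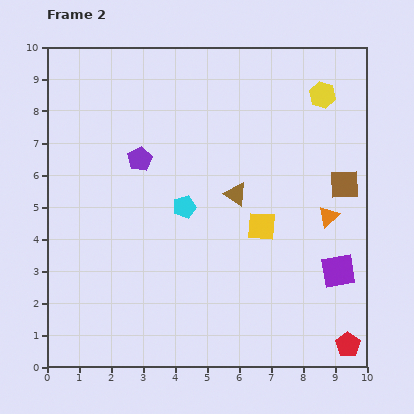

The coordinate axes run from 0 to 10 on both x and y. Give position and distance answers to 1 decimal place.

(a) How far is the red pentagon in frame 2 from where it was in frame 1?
0.4

The red pentagon moved from (9.1, 1.0) to (9.4, 0.7), a distance of √(0.3² + 0.3²) ≈ 0.4.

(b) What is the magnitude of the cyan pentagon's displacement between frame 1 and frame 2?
2.0

The cyan pentagon moved from (3.2, 3.3) to (4.3, 5.0), a distance of √(1.1² + 1.7²) ≈ 2.0.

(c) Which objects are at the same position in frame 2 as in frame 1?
the brown square, the yellow square, the yellow hexagon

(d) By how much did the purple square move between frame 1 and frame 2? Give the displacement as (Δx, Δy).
(3.1, 1.2)

The purple square was at (6.0, 1.8) in frame 1 and (9.1, 3.0) in frame 2.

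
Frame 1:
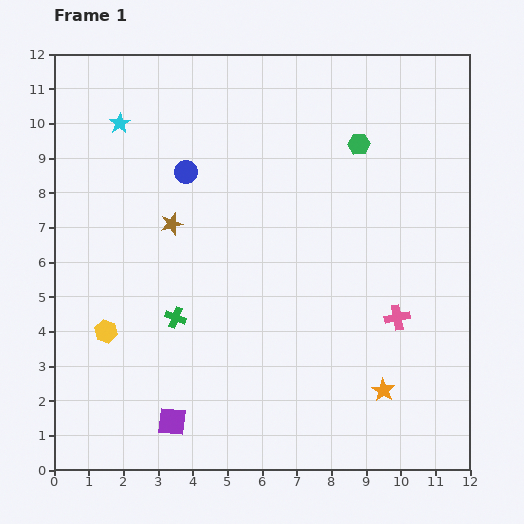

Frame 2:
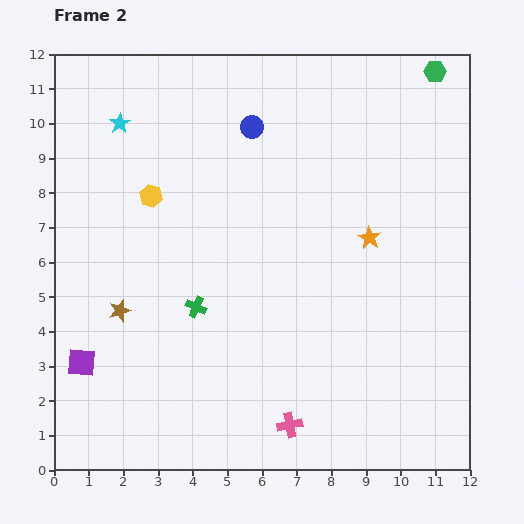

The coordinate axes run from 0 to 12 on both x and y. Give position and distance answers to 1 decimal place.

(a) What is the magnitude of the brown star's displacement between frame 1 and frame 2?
2.9

The brown star moved from (3.4, 7.1) to (1.9, 4.6), a distance of √(1.5² + 2.5²) ≈ 2.9.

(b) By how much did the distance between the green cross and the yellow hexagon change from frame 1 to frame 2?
+1.5

Distance in frame 1: 2.0. Distance in frame 2: 3.5.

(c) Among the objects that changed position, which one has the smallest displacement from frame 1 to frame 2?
the green cross

(moved 0.7)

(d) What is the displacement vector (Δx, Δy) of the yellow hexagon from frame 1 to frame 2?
(1.3, 3.9)

The yellow hexagon was at (1.5, 4.0) in frame 1 and (2.8, 7.9) in frame 2.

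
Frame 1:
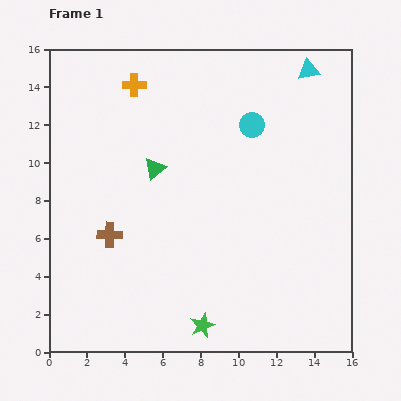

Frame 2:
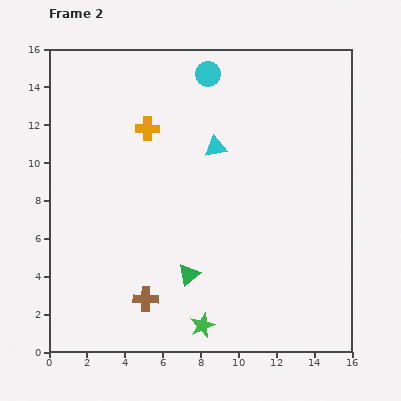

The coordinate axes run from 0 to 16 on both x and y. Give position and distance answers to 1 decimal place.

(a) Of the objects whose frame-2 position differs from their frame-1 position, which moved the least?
the orange cross

(moved 2.4)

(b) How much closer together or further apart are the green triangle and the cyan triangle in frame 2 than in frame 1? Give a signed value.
-2.8

Distance in frame 1: 9.6. Distance in frame 2: 6.8.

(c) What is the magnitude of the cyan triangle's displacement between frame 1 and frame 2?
6.4

The cyan triangle moved from (13.7, 14.9) to (8.8, 10.8), a distance of √(4.9² + 4.1²) ≈ 6.4.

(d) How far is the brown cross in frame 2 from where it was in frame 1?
3.9

The brown cross moved from (3.2, 6.2) to (5.1, 2.8), a distance of √(1.9² + 3.4²) ≈ 3.9.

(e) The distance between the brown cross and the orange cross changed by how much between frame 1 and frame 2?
+1.0

Distance in frame 1: 8.0. Distance in frame 2: 9.0.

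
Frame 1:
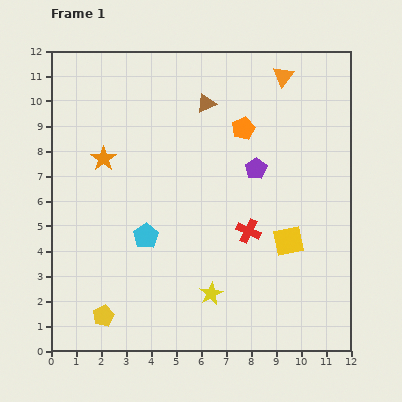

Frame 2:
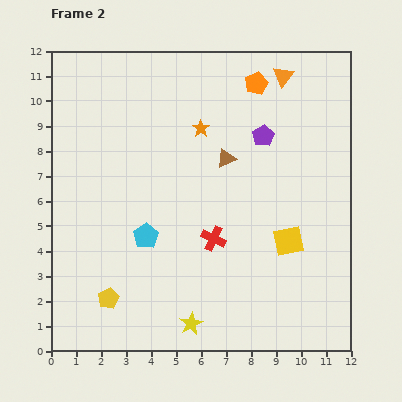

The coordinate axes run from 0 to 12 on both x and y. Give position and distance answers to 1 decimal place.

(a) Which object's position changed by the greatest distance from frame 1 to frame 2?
the orange star

(moved 4.1; next 2.3)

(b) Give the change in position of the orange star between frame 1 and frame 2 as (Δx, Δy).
(3.9, 1.2)

The orange star was at (2.1, 7.7) in frame 1 and (6.0, 8.9) in frame 2.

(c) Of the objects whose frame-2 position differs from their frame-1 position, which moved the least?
the yellow pentagon

(moved 0.7)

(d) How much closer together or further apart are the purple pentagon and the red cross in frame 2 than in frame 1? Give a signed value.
+2.1

Distance in frame 1: 2.5. Distance in frame 2: 4.6.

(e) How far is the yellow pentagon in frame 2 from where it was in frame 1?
0.7

The yellow pentagon moved from (2.1, 1.4) to (2.3, 2.1), a distance of √(0.2² + 0.7²) ≈ 0.7.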